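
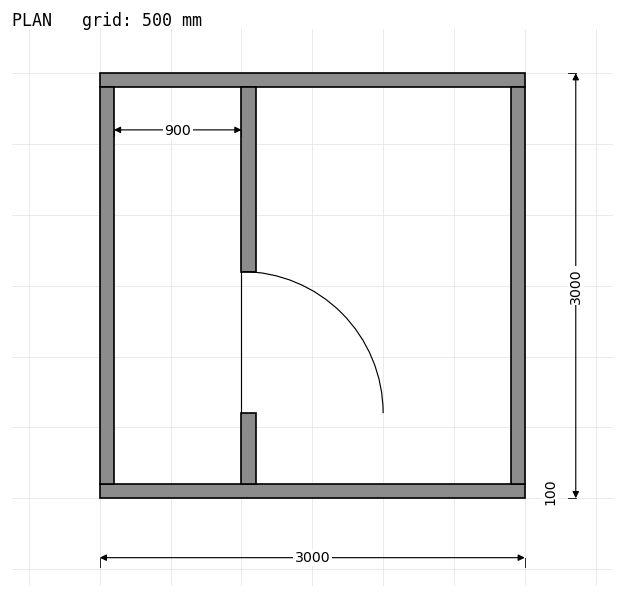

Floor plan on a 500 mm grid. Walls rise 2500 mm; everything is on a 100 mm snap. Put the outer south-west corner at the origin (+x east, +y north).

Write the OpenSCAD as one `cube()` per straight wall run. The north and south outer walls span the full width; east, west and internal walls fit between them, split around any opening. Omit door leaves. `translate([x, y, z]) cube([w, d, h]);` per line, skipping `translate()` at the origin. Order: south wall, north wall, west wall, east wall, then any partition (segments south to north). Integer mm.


cube([3000, 100, 2500]);
translate([0, 2900, 0]) cube([3000, 100, 2500]);
translate([0, 100, 0]) cube([100, 2800, 2500]);
translate([2900, 100, 0]) cube([100, 2800, 2500]);
translate([1000, 100, 0]) cube([100, 500, 2500]);
translate([1000, 1600, 0]) cube([100, 1300, 2500]);


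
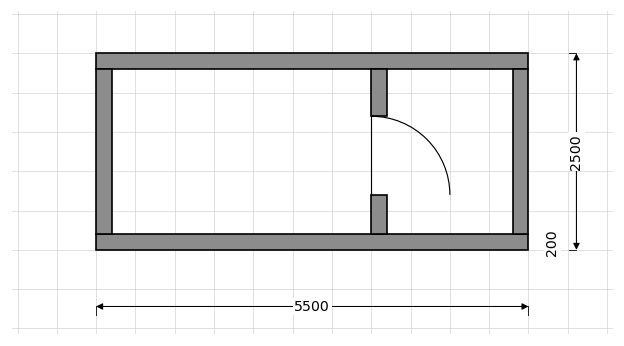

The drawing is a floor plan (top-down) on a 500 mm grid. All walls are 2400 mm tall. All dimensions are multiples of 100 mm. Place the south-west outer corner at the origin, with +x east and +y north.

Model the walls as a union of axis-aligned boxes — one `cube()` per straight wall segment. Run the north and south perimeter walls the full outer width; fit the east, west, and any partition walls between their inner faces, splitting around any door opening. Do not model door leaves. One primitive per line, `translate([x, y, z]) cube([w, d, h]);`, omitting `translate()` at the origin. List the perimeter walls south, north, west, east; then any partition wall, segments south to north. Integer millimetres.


cube([5500, 200, 2400]);
translate([0, 2300, 0]) cube([5500, 200, 2400]);
translate([0, 200, 0]) cube([200, 2100, 2400]);
translate([5300, 200, 0]) cube([200, 2100, 2400]);
translate([3500, 200, 0]) cube([200, 500, 2400]);
translate([3500, 1700, 0]) cube([200, 600, 2400]);


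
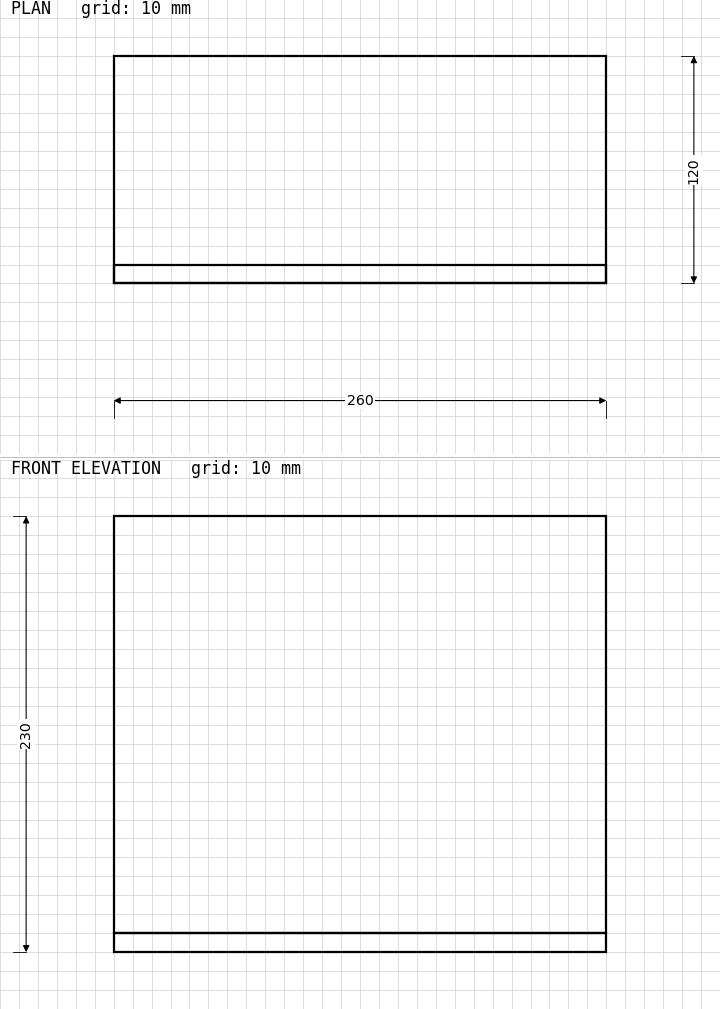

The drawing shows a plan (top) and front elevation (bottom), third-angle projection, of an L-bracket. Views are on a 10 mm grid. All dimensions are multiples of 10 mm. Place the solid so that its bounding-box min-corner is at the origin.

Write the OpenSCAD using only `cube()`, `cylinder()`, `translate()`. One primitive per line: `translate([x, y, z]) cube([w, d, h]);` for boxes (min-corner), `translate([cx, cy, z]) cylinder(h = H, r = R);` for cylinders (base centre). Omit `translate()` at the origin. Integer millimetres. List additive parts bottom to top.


cube([260, 120, 10]);
translate([0, 0, 10]) cube([260, 10, 220]);


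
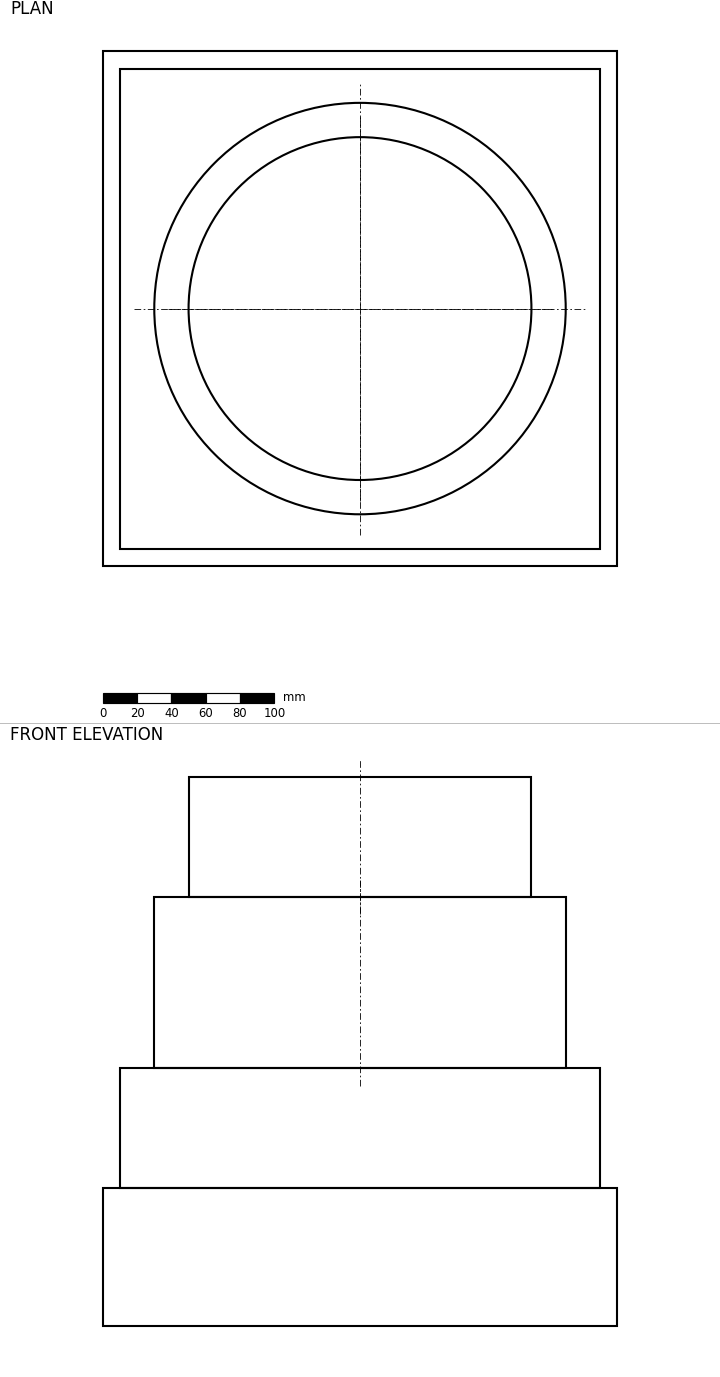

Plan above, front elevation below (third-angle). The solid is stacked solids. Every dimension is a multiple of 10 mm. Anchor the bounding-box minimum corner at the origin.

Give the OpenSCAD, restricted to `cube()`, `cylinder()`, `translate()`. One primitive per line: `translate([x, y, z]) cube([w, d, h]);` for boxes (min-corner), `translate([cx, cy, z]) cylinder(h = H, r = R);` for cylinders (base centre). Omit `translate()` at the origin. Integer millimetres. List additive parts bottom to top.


cube([300, 300, 80]);
translate([10, 10, 80]) cube([280, 280, 70]);
translate([150, 150, 150]) cylinder(h = 100, r = 120);
translate([150, 150, 250]) cylinder(h = 70, r = 100);


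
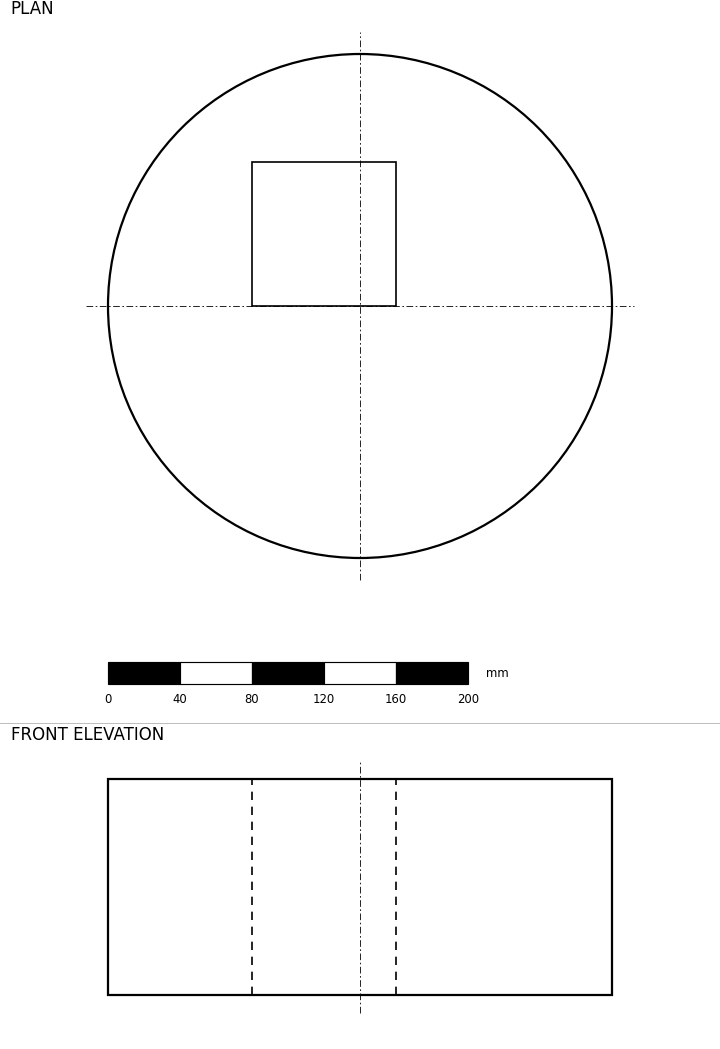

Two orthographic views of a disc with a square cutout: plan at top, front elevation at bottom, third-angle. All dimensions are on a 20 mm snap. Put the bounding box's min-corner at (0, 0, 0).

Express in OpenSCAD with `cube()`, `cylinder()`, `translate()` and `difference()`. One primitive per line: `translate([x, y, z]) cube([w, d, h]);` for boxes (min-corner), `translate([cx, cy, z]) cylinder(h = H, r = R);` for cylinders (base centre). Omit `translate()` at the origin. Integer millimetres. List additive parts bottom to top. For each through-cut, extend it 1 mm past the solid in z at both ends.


difference() {
  translate([140, 140, 0]) cylinder(h = 120, r = 140);
  translate([80, 140, -1]) cube([80, 80, 122]);
}


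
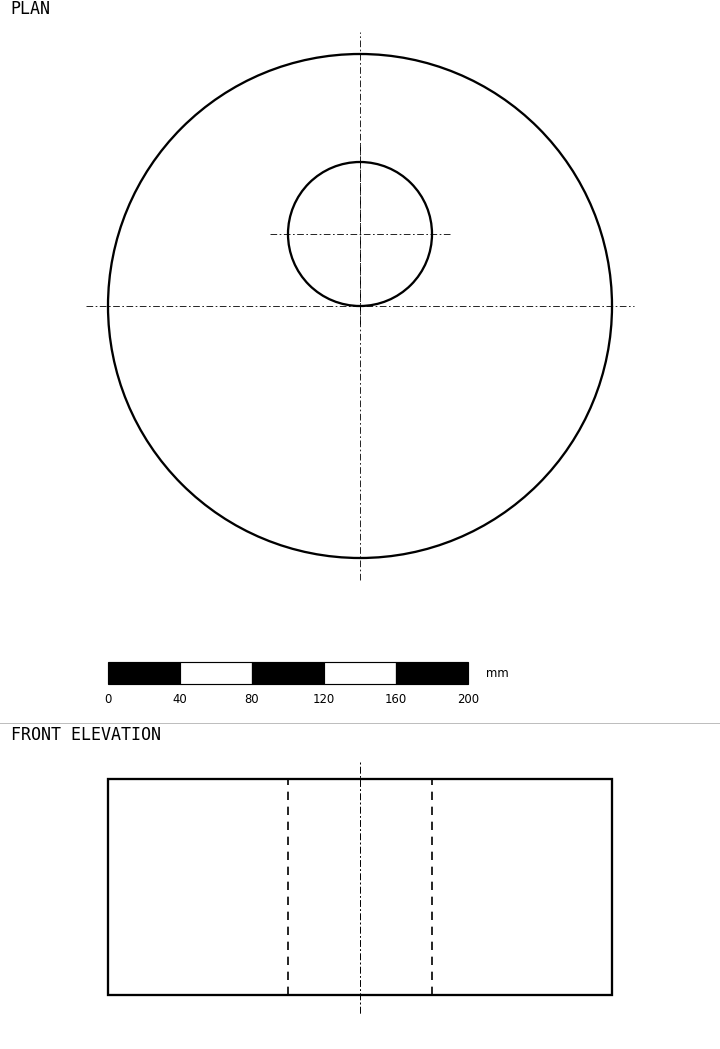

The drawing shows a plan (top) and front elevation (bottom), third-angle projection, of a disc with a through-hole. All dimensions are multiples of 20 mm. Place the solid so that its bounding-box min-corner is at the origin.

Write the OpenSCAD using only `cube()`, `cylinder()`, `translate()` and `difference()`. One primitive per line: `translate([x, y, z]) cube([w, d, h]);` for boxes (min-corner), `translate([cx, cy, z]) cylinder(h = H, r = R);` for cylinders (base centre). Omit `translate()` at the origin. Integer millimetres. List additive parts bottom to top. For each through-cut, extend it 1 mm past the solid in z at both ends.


difference() {
  translate([140, 140, 0]) cylinder(h = 120, r = 140);
  translate([140, 180, -1]) cylinder(h = 122, r = 40);
}


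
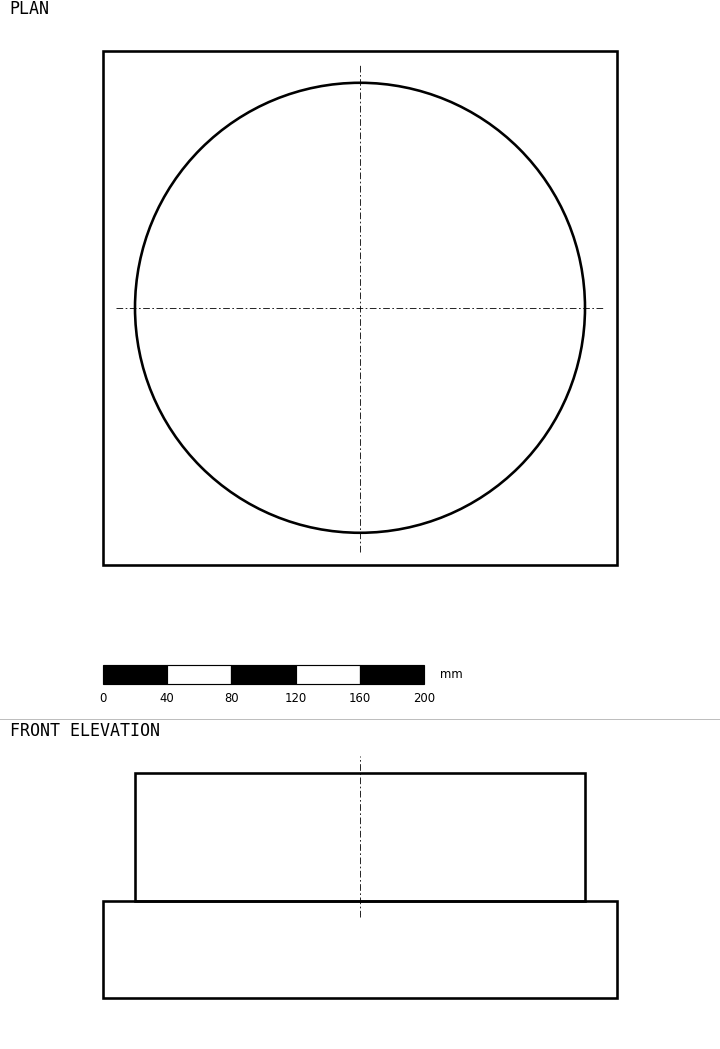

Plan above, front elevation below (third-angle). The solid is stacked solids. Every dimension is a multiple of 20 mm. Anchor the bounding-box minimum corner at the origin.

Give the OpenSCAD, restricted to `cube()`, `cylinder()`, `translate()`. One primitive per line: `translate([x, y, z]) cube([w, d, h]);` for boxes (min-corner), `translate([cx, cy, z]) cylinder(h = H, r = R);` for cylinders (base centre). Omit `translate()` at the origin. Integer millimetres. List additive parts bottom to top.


cube([320, 320, 60]);
translate([160, 160, 60]) cylinder(h = 80, r = 140);


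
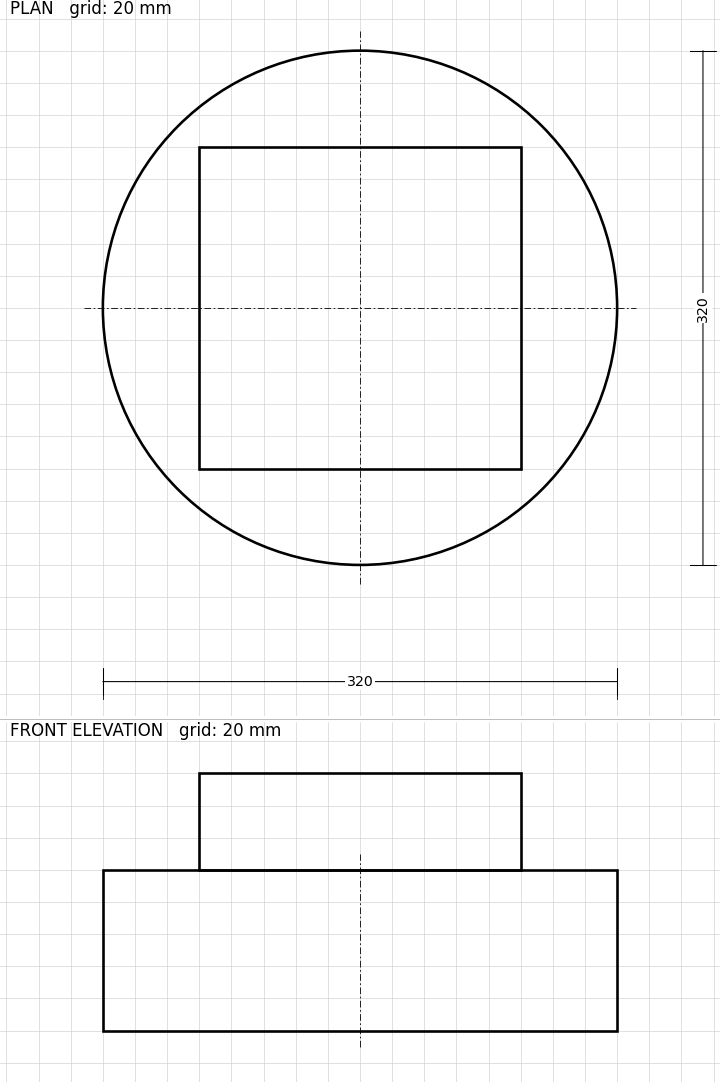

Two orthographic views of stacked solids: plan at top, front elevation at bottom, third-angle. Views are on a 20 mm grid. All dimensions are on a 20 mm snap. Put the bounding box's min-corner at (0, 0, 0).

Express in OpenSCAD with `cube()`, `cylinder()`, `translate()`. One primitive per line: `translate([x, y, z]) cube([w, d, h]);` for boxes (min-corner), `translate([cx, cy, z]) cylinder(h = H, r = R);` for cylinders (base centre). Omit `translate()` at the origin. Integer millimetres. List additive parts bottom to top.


translate([160, 160, 0]) cylinder(h = 100, r = 160);
translate([60, 60, 100]) cube([200, 200, 60]);


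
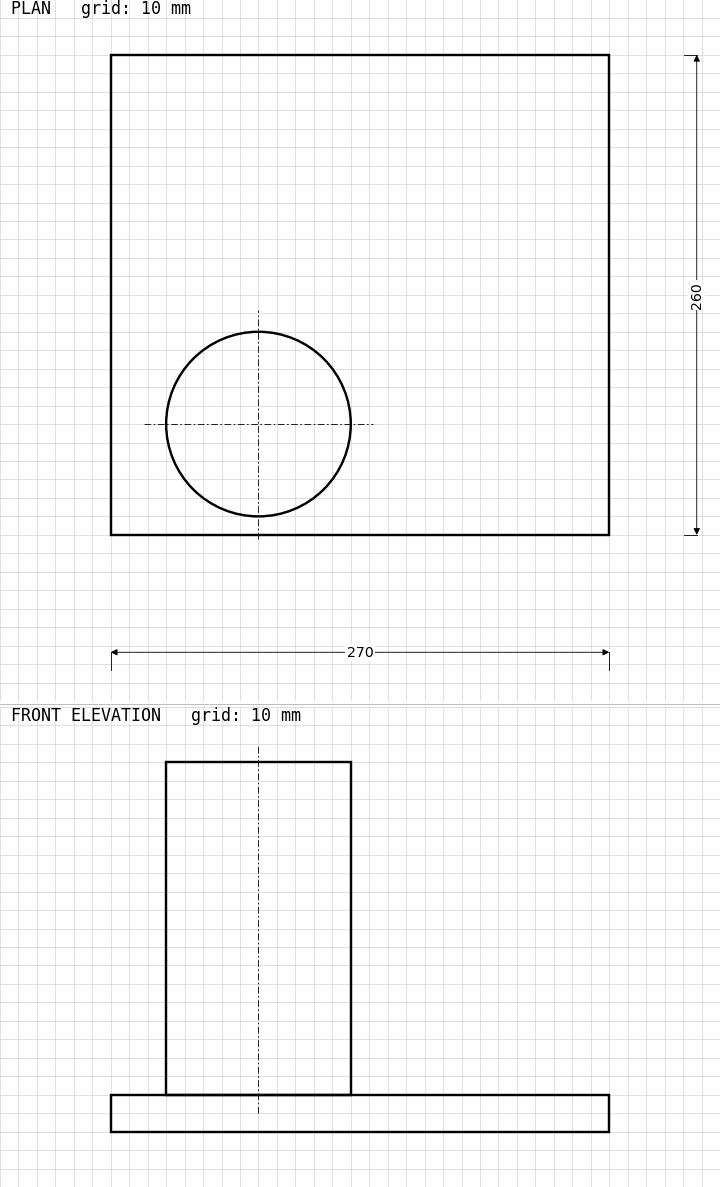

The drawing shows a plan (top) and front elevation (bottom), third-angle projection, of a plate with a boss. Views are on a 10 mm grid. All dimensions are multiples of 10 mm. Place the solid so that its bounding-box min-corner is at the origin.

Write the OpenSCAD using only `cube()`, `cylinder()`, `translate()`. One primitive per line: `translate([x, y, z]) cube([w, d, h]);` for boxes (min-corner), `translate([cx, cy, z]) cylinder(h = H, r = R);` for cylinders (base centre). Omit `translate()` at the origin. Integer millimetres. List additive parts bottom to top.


cube([270, 260, 20]);
translate([80, 60, 20]) cylinder(h = 180, r = 50);


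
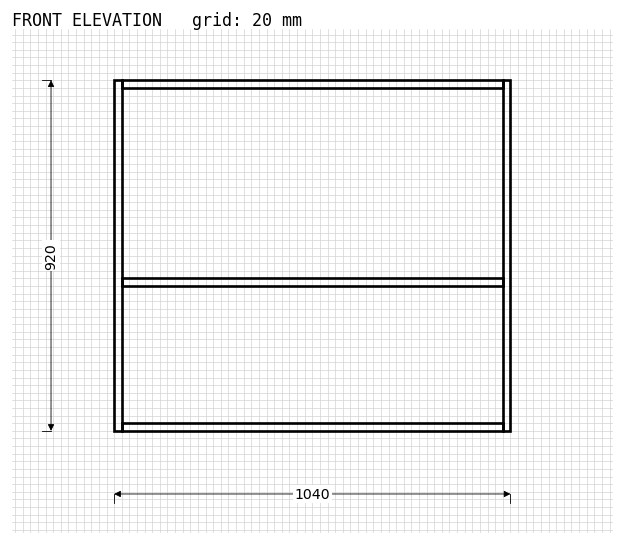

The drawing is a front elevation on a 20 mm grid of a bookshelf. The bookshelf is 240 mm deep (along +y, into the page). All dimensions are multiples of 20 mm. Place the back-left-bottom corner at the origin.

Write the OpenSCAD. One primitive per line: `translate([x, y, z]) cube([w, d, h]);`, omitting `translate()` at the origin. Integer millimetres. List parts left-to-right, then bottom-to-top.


cube([20, 240, 920]);
translate([20, 0, 0]) cube([1000, 240, 20]);
translate([20, 0, 380]) cube([1000, 240, 20]);
translate([20, 0, 900]) cube([1000, 240, 20]);
translate([1020, 0, 0]) cube([20, 240, 920]);


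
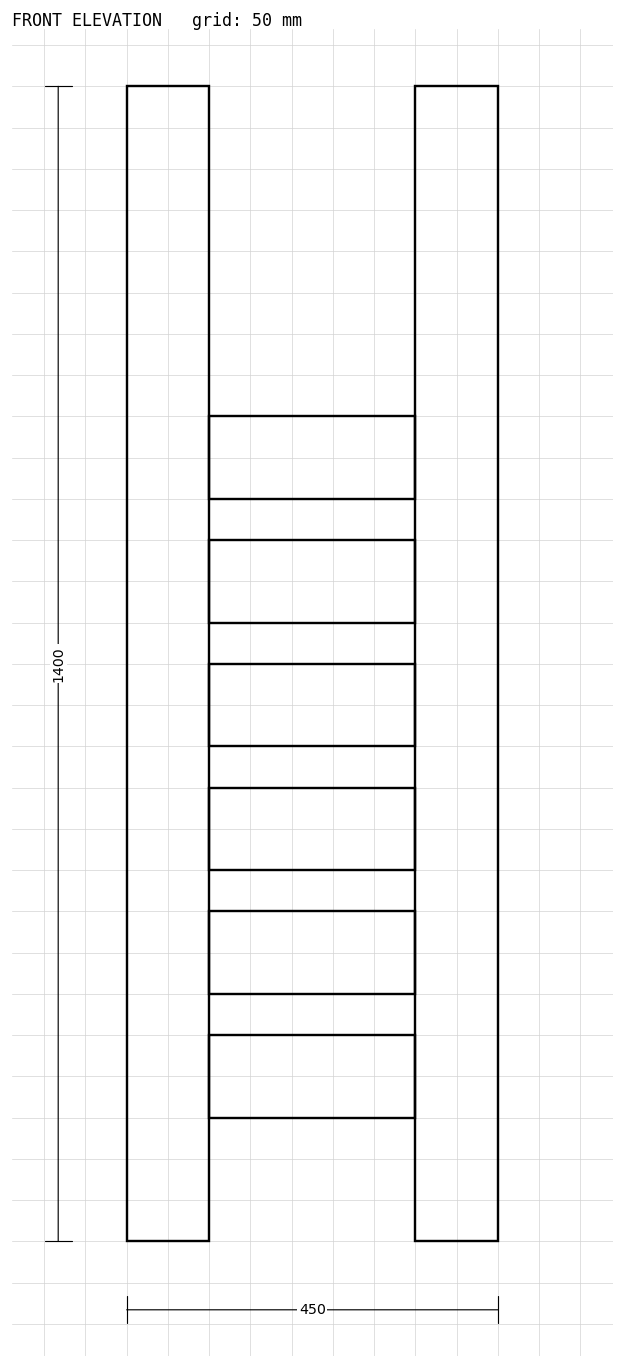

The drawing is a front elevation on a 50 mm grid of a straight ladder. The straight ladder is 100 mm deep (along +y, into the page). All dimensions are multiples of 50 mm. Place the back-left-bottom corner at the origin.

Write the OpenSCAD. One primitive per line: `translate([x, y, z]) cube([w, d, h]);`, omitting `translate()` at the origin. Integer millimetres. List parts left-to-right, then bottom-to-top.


cube([100, 100, 1400]);
translate([100, 0, 150]) cube([250, 100, 100]);
translate([100, 0, 300]) cube([250, 100, 100]);
translate([100, 0, 450]) cube([250, 100, 100]);
translate([100, 0, 600]) cube([250, 100, 100]);
translate([100, 0, 750]) cube([250, 100, 100]);
translate([100, 0, 900]) cube([250, 100, 100]);
translate([350, 0, 0]) cube([100, 100, 1400]);


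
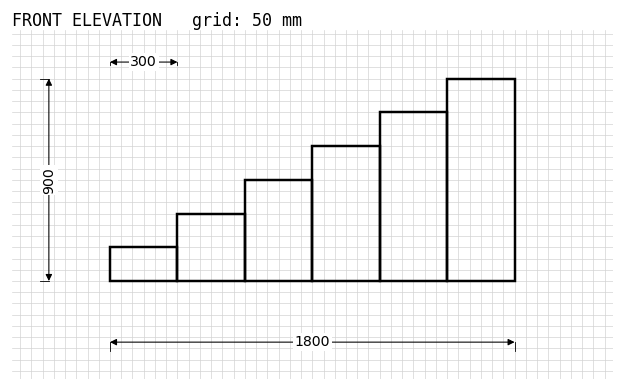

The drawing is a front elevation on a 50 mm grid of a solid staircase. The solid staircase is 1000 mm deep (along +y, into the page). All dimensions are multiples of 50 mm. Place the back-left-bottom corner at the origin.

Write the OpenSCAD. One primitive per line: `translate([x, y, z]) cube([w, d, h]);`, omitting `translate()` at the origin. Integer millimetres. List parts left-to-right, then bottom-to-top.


cube([300, 1000, 150]);
translate([300, 0, 0]) cube([300, 1000, 300]);
translate([600, 0, 0]) cube([300, 1000, 450]);
translate([900, 0, 0]) cube([300, 1000, 600]);
translate([1200, 0, 0]) cube([300, 1000, 750]);
translate([1500, 0, 0]) cube([300, 1000, 900]);


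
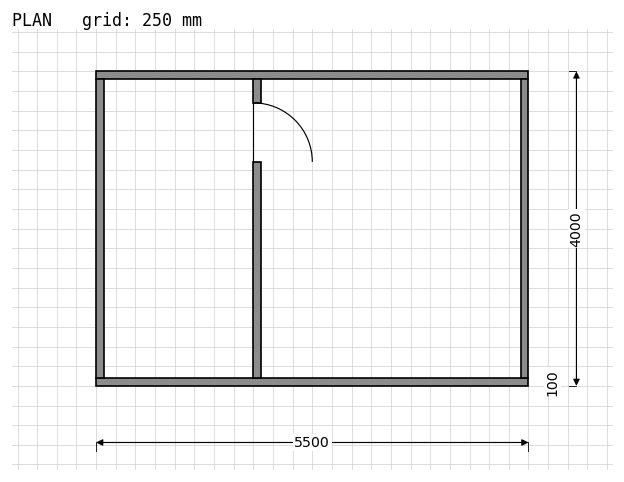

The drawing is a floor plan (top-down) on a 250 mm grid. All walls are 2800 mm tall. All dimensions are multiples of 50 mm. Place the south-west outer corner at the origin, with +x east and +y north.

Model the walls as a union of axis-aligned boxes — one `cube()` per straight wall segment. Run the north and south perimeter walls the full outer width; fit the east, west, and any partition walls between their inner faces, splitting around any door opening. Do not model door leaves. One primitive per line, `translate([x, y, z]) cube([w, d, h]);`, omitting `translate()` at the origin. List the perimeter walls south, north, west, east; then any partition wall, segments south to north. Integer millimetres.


cube([5500, 100, 2800]);
translate([0, 3900, 0]) cube([5500, 100, 2800]);
translate([0, 100, 0]) cube([100, 3800, 2800]);
translate([5400, 100, 0]) cube([100, 3800, 2800]);
translate([2000, 100, 0]) cube([100, 2750, 2800]);
translate([2000, 3600, 0]) cube([100, 300, 2800]);


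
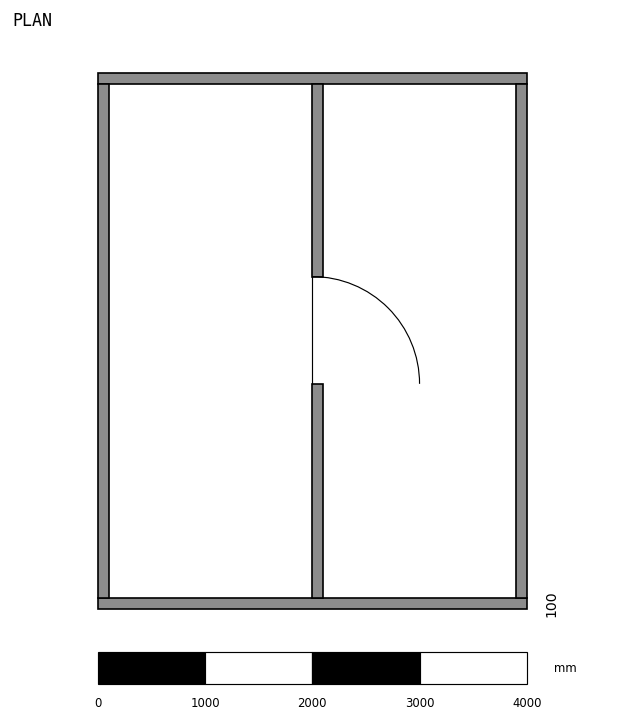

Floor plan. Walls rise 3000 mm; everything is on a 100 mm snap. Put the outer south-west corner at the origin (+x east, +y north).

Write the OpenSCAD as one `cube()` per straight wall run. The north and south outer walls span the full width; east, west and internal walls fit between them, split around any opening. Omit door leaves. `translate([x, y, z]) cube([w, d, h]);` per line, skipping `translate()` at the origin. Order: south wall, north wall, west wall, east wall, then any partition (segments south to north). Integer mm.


cube([4000, 100, 3000]);
translate([0, 4900, 0]) cube([4000, 100, 3000]);
translate([0, 100, 0]) cube([100, 4800, 3000]);
translate([3900, 100, 0]) cube([100, 4800, 3000]);
translate([2000, 100, 0]) cube([100, 2000, 3000]);
translate([2000, 3100, 0]) cube([100, 1800, 3000]);


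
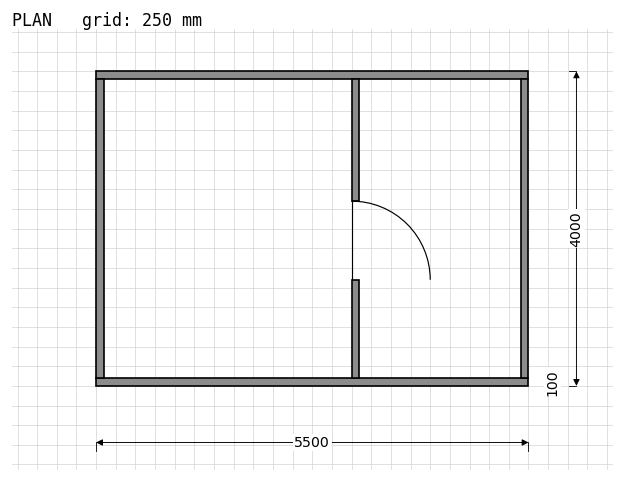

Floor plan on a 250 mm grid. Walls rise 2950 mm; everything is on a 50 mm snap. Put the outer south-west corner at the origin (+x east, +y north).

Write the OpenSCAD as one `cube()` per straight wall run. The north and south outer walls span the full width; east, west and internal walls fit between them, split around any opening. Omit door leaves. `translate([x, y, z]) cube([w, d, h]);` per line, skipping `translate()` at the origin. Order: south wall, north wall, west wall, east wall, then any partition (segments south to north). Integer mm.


cube([5500, 100, 2950]);
translate([0, 3900, 0]) cube([5500, 100, 2950]);
translate([0, 100, 0]) cube([100, 3800, 2950]);
translate([5400, 100, 0]) cube([100, 3800, 2950]);
translate([3250, 100, 0]) cube([100, 1250, 2950]);
translate([3250, 2350, 0]) cube([100, 1550, 2950]);


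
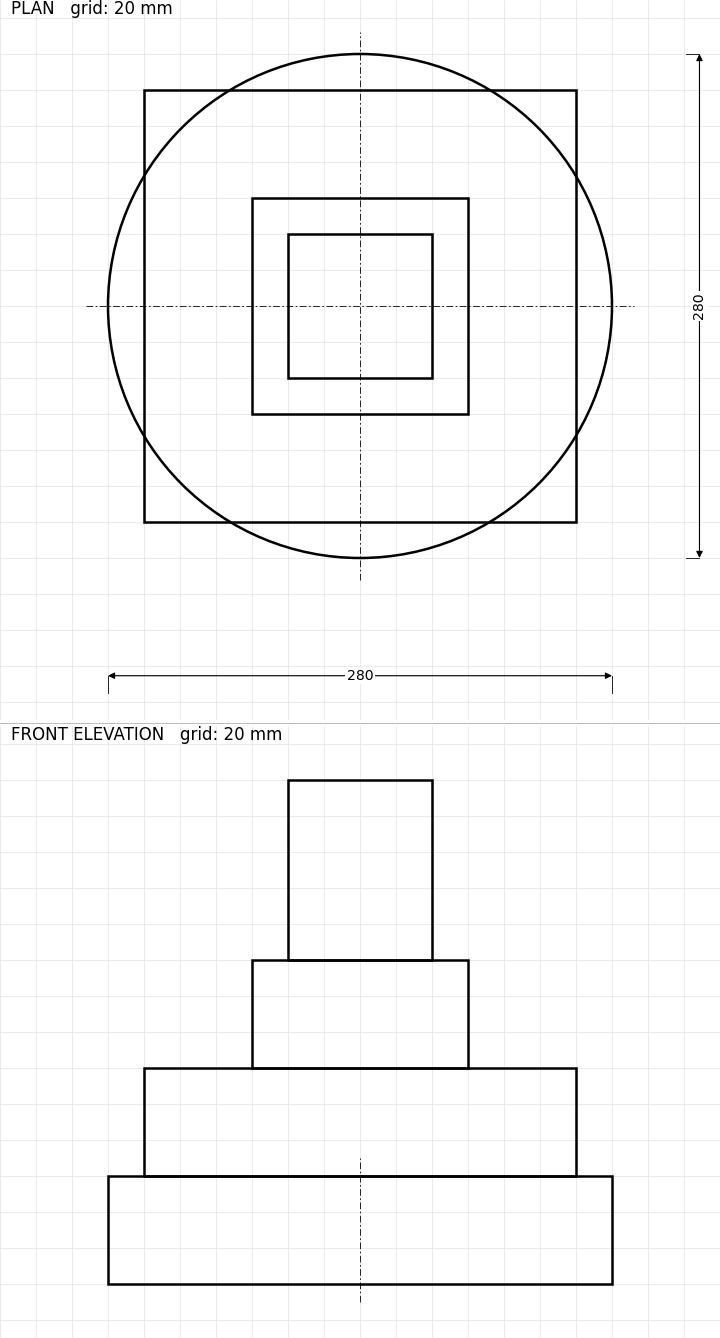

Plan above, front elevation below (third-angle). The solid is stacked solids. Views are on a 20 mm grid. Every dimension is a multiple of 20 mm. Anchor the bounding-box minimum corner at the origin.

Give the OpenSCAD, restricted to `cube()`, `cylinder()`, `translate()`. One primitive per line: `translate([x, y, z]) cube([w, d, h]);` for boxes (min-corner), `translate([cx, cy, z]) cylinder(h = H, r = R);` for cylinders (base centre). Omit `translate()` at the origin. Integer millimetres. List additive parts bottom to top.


translate([140, 140, 0]) cylinder(h = 60, r = 140);
translate([20, 20, 60]) cube([240, 240, 60]);
translate([80, 80, 120]) cube([120, 120, 60]);
translate([100, 100, 180]) cube([80, 80, 100]);


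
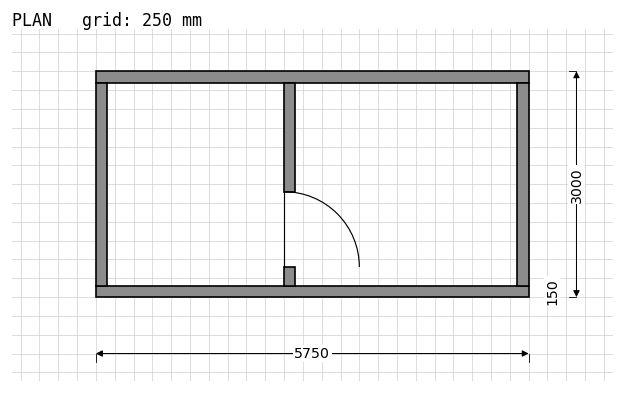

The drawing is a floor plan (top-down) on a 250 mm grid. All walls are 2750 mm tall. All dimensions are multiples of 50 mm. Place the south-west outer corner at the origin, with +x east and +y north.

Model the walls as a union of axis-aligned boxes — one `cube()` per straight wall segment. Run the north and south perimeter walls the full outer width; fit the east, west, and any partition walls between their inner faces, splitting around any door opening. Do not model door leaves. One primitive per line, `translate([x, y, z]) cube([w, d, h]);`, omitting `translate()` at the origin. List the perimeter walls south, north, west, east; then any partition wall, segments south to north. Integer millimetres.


cube([5750, 150, 2750]);
translate([0, 2850, 0]) cube([5750, 150, 2750]);
translate([0, 150, 0]) cube([150, 2700, 2750]);
translate([5600, 150, 0]) cube([150, 2700, 2750]);
translate([2500, 150, 0]) cube([150, 250, 2750]);
translate([2500, 1400, 0]) cube([150, 1450, 2750]);


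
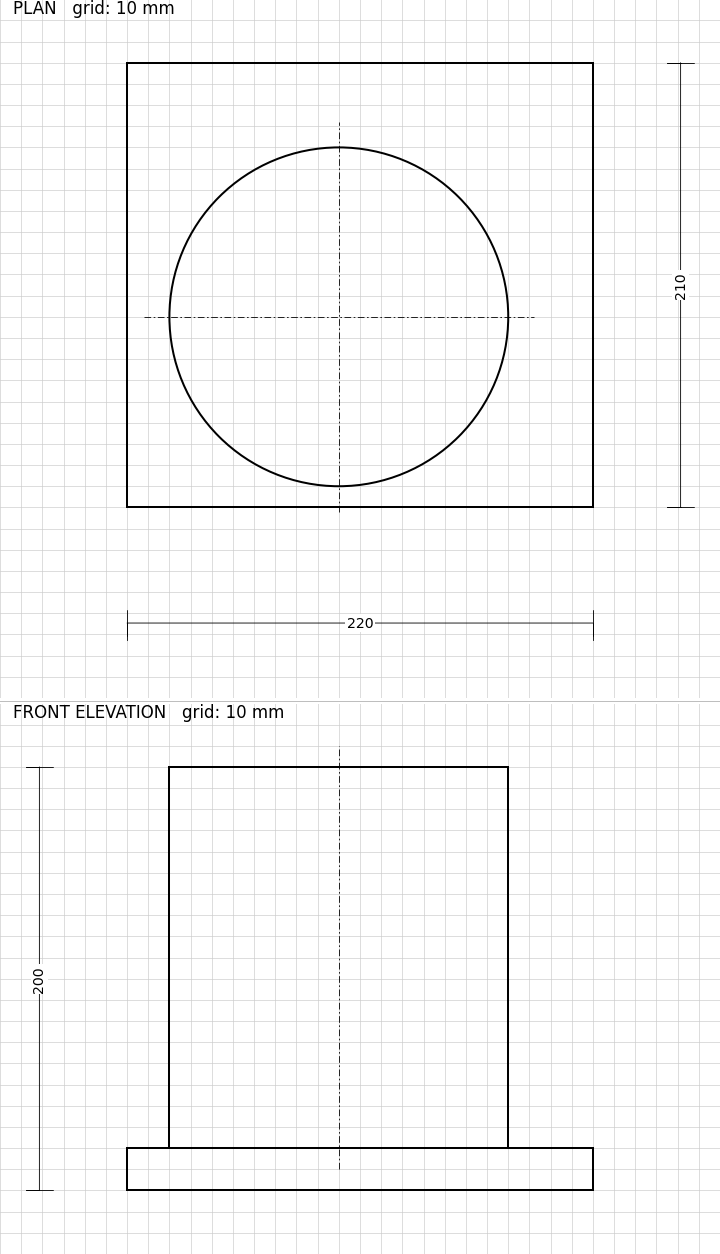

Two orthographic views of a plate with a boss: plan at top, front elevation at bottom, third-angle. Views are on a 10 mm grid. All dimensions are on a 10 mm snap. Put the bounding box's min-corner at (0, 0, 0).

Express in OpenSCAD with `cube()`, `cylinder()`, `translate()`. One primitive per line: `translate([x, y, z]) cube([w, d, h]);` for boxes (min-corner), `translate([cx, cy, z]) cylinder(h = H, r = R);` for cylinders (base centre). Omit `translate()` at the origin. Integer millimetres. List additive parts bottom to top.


cube([220, 210, 20]);
translate([100, 90, 20]) cylinder(h = 180, r = 80);


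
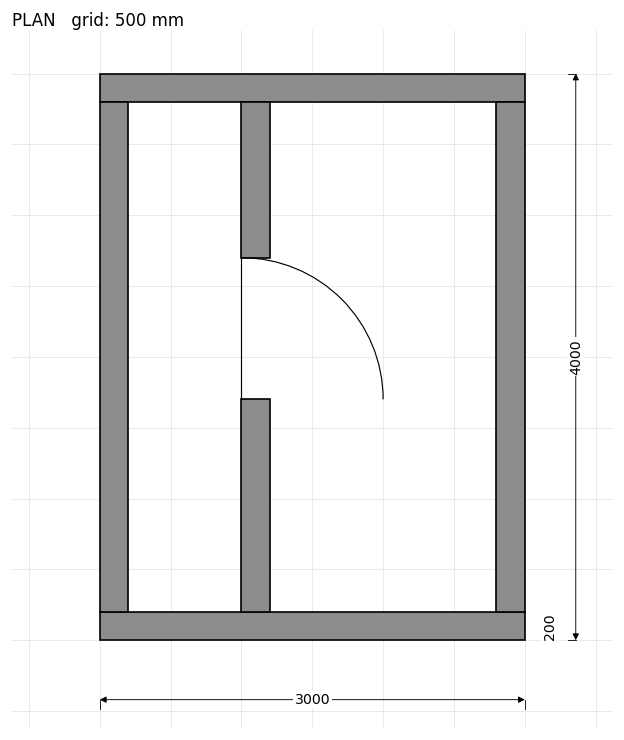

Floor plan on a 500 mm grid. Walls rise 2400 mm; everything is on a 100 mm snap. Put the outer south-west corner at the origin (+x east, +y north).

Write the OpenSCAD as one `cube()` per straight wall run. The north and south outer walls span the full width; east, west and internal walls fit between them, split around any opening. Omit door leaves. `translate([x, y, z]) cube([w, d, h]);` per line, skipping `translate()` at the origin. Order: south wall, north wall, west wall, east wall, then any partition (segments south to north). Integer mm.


cube([3000, 200, 2400]);
translate([0, 3800, 0]) cube([3000, 200, 2400]);
translate([0, 200, 0]) cube([200, 3600, 2400]);
translate([2800, 200, 0]) cube([200, 3600, 2400]);
translate([1000, 200, 0]) cube([200, 1500, 2400]);
translate([1000, 2700, 0]) cube([200, 1100, 2400]);


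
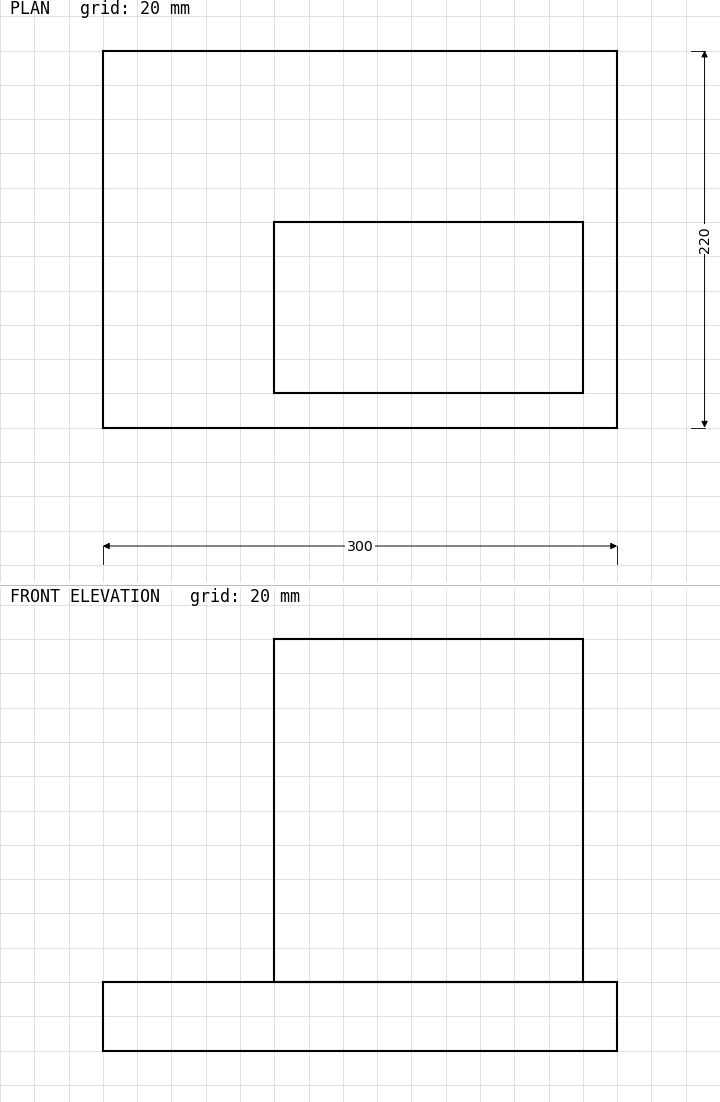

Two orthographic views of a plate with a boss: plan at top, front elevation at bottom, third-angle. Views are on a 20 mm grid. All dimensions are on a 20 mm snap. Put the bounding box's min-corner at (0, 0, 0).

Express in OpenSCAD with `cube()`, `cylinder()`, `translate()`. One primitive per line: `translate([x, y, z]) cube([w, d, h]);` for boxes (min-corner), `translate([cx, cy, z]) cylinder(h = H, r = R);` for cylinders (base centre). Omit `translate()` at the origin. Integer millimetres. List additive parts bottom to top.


cube([300, 220, 40]);
translate([100, 20, 40]) cube([180, 100, 200]);


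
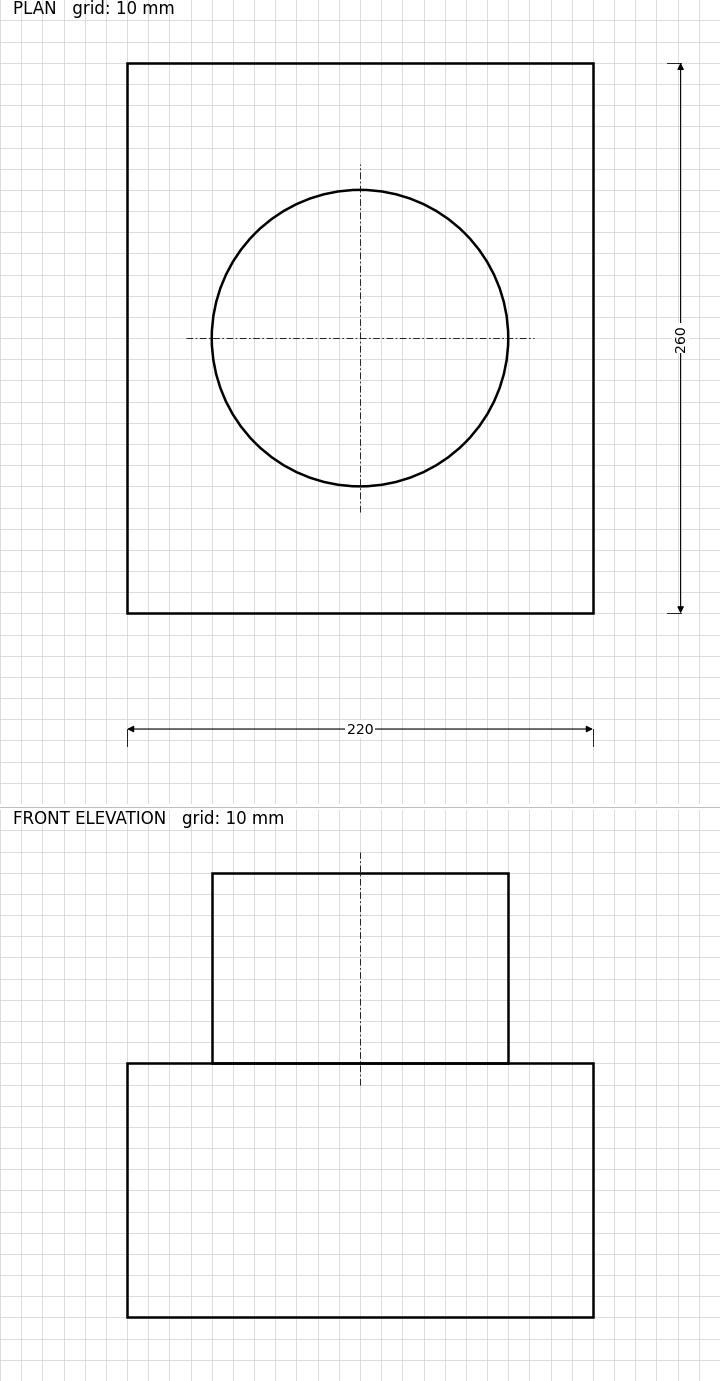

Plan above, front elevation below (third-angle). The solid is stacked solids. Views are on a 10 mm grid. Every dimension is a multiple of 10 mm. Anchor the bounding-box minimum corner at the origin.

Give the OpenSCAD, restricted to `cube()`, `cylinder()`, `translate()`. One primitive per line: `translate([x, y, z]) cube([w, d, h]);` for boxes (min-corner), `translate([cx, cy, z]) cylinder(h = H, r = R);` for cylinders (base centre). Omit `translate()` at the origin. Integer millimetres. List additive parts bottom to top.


cube([220, 260, 120]);
translate([110, 130, 120]) cylinder(h = 90, r = 70);


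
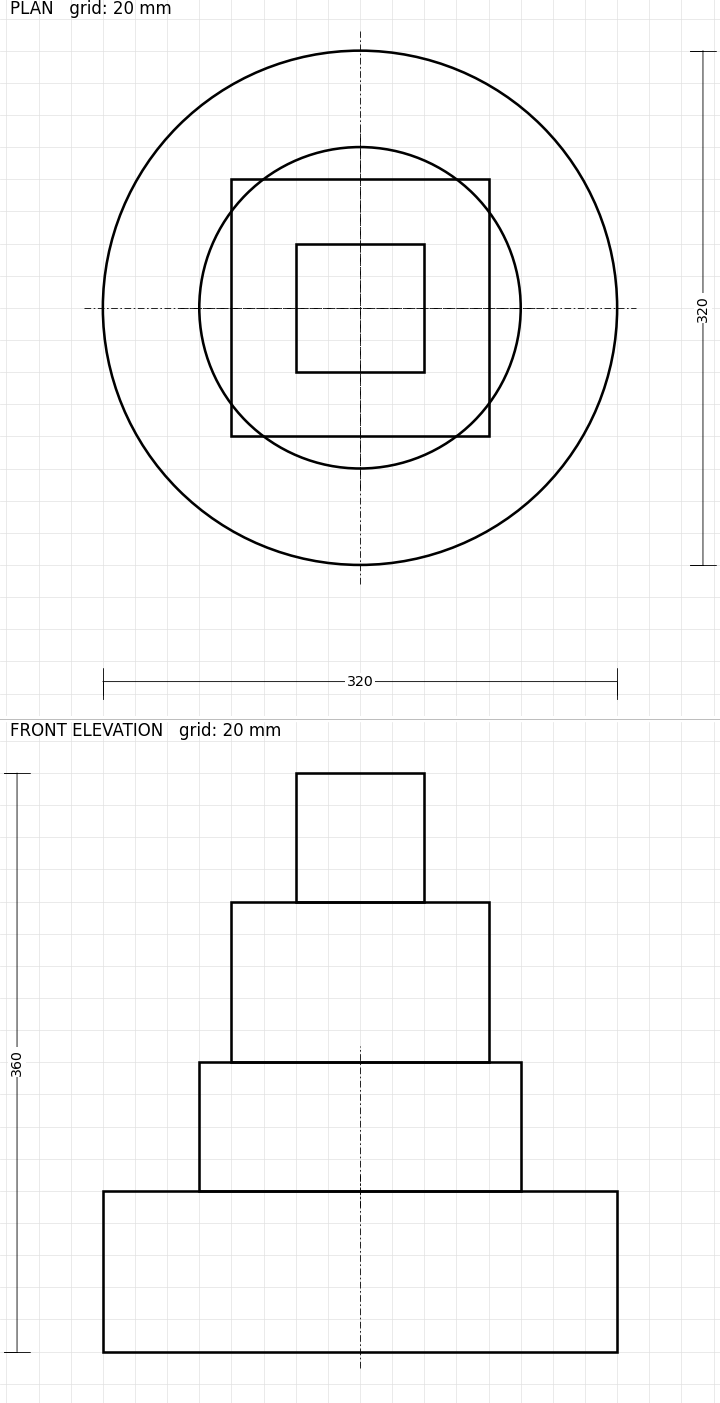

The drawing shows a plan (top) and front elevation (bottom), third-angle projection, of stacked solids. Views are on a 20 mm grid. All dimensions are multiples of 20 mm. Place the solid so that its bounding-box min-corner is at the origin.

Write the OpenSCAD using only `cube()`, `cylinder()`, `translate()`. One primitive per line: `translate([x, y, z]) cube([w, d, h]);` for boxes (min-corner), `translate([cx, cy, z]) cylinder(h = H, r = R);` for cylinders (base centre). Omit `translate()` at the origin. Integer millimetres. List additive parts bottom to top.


translate([160, 160, 0]) cylinder(h = 100, r = 160);
translate([160, 160, 100]) cylinder(h = 80, r = 100);
translate([80, 80, 180]) cube([160, 160, 100]);
translate([120, 120, 280]) cube([80, 80, 80]);


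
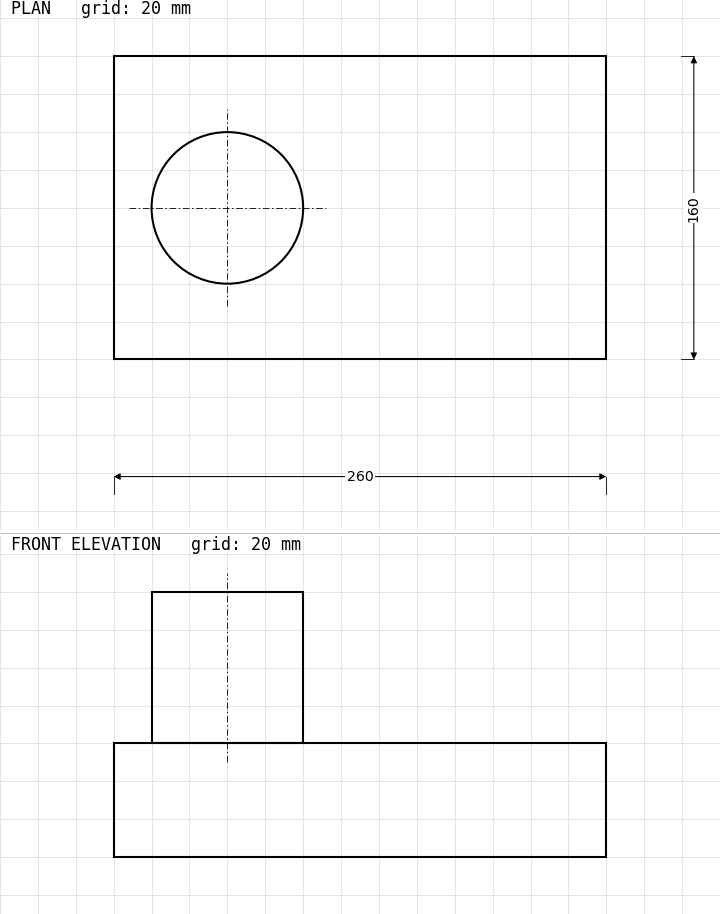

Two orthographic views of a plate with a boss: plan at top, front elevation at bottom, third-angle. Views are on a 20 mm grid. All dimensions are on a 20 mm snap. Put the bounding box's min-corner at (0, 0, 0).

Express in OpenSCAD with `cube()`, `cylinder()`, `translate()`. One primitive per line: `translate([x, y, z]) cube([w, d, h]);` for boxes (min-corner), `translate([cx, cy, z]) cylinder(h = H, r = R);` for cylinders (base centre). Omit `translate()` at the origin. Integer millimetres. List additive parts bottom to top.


cube([260, 160, 60]);
translate([60, 80, 60]) cylinder(h = 80, r = 40);


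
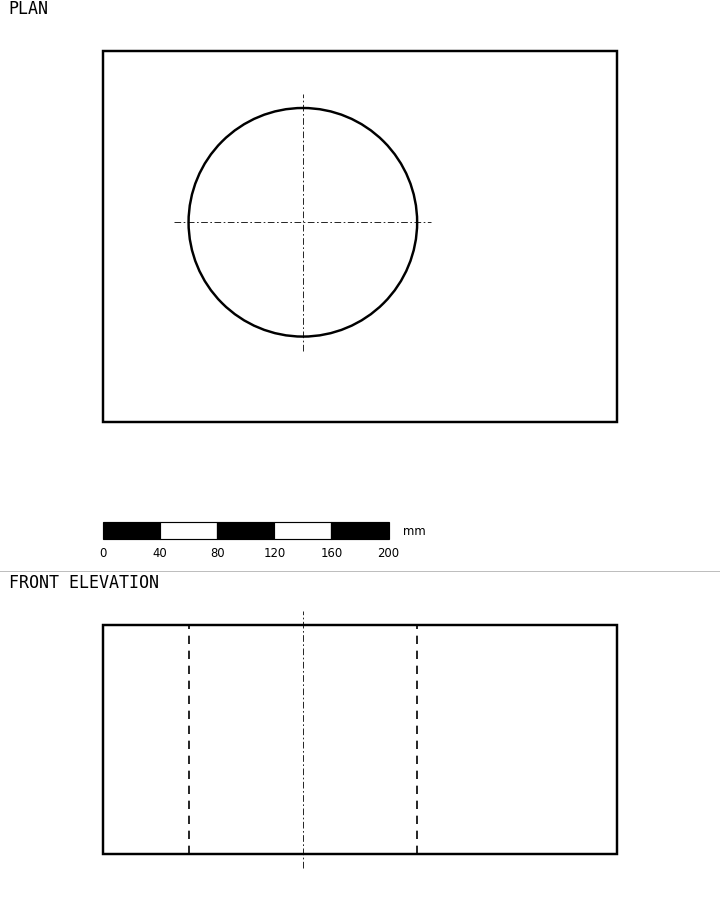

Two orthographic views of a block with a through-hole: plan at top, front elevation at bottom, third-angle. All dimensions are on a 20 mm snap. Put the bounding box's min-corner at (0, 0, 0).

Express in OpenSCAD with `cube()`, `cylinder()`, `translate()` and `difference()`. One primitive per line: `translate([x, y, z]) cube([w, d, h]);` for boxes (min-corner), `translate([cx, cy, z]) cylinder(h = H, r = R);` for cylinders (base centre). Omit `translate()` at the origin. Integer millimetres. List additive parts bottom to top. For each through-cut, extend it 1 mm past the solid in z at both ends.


difference() {
  cube([360, 260, 160]);
  translate([140, 140, -1]) cylinder(h = 162, r = 80);
}


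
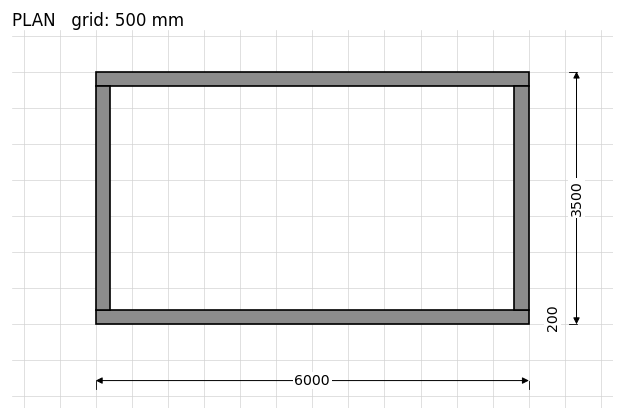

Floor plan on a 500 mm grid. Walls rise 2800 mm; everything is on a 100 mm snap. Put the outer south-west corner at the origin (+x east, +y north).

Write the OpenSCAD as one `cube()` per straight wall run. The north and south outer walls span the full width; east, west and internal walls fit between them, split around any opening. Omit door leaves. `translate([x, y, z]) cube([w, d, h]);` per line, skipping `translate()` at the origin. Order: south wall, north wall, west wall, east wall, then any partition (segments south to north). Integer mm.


cube([6000, 200, 2800]);
translate([0, 3300, 0]) cube([6000, 200, 2800]);
translate([0, 200, 0]) cube([200, 3100, 2800]);
translate([5800, 200, 0]) cube([200, 3100, 2800]);


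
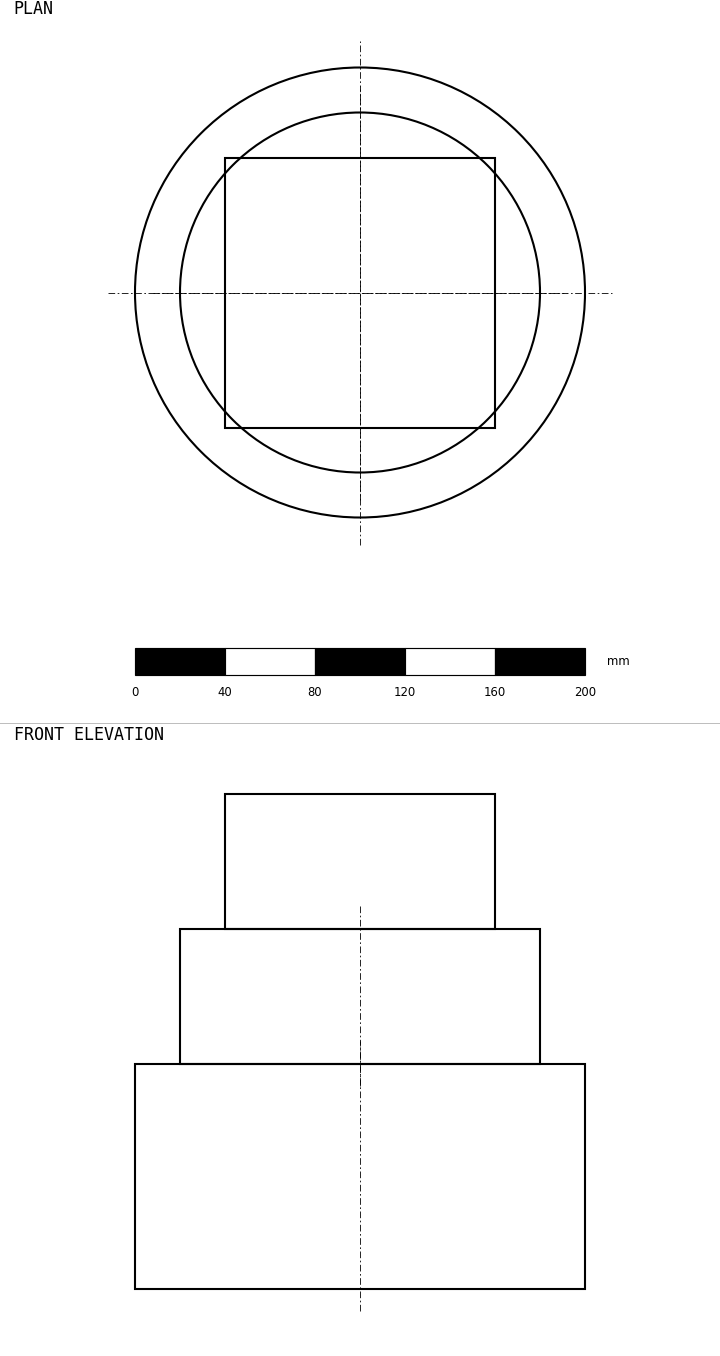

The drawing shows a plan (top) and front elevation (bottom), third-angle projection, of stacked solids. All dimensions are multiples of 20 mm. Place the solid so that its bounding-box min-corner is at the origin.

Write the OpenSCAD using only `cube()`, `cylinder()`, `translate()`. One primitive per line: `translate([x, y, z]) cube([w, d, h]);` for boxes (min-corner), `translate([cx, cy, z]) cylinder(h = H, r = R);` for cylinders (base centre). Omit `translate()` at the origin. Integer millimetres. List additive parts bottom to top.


translate([100, 100, 0]) cylinder(h = 100, r = 100);
translate([100, 100, 100]) cylinder(h = 60, r = 80);
translate([40, 40, 160]) cube([120, 120, 60]);


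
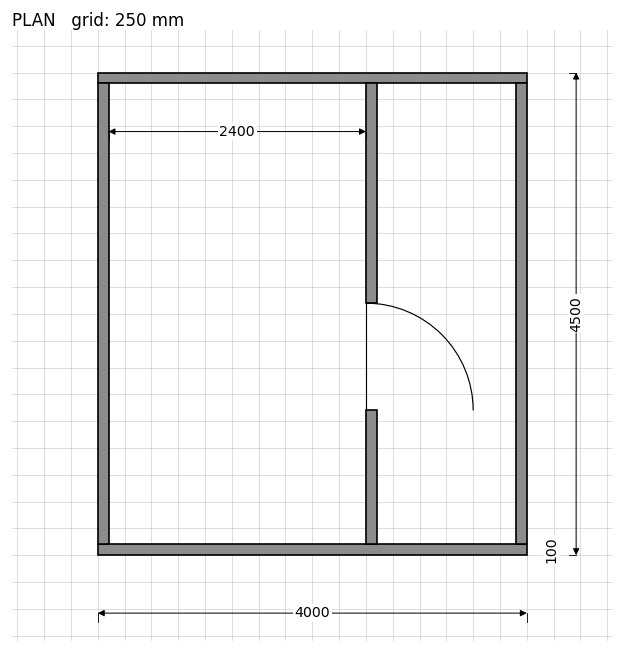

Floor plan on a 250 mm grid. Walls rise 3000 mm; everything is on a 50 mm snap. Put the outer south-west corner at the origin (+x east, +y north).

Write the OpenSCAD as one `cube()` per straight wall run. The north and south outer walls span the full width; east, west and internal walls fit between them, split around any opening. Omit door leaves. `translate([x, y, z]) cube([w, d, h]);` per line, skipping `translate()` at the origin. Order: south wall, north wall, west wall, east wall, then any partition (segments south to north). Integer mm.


cube([4000, 100, 3000]);
translate([0, 4400, 0]) cube([4000, 100, 3000]);
translate([0, 100, 0]) cube([100, 4300, 3000]);
translate([3900, 100, 0]) cube([100, 4300, 3000]);
translate([2500, 100, 0]) cube([100, 1250, 3000]);
translate([2500, 2350, 0]) cube([100, 2050, 3000]);


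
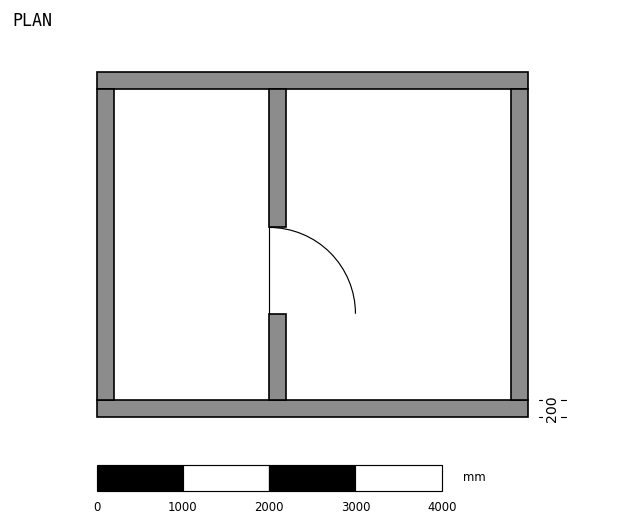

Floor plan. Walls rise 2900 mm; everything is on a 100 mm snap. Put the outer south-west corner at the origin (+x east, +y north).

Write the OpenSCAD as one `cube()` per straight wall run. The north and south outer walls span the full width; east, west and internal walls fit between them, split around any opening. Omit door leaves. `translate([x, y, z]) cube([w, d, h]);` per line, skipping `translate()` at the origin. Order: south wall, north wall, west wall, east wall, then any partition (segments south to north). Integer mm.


cube([5000, 200, 2900]);
translate([0, 3800, 0]) cube([5000, 200, 2900]);
translate([0, 200, 0]) cube([200, 3600, 2900]);
translate([4800, 200, 0]) cube([200, 3600, 2900]);
translate([2000, 200, 0]) cube([200, 1000, 2900]);
translate([2000, 2200, 0]) cube([200, 1600, 2900]);


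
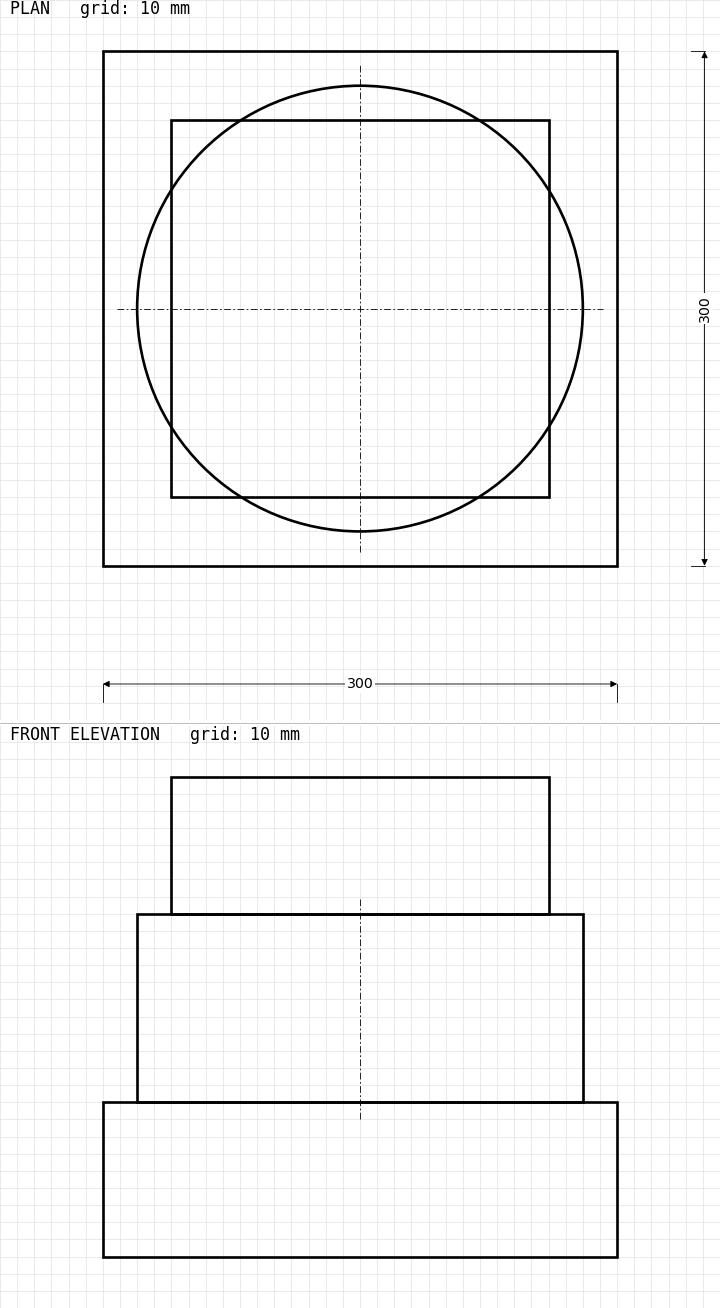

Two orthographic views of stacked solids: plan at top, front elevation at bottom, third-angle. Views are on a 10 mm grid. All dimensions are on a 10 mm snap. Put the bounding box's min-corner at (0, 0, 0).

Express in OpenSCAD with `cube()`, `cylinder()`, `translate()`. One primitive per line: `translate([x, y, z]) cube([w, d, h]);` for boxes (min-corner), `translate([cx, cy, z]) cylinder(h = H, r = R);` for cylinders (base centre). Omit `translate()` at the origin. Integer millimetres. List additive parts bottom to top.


cube([300, 300, 90]);
translate([150, 150, 90]) cylinder(h = 110, r = 130);
translate([40, 40, 200]) cube([220, 220, 80]);


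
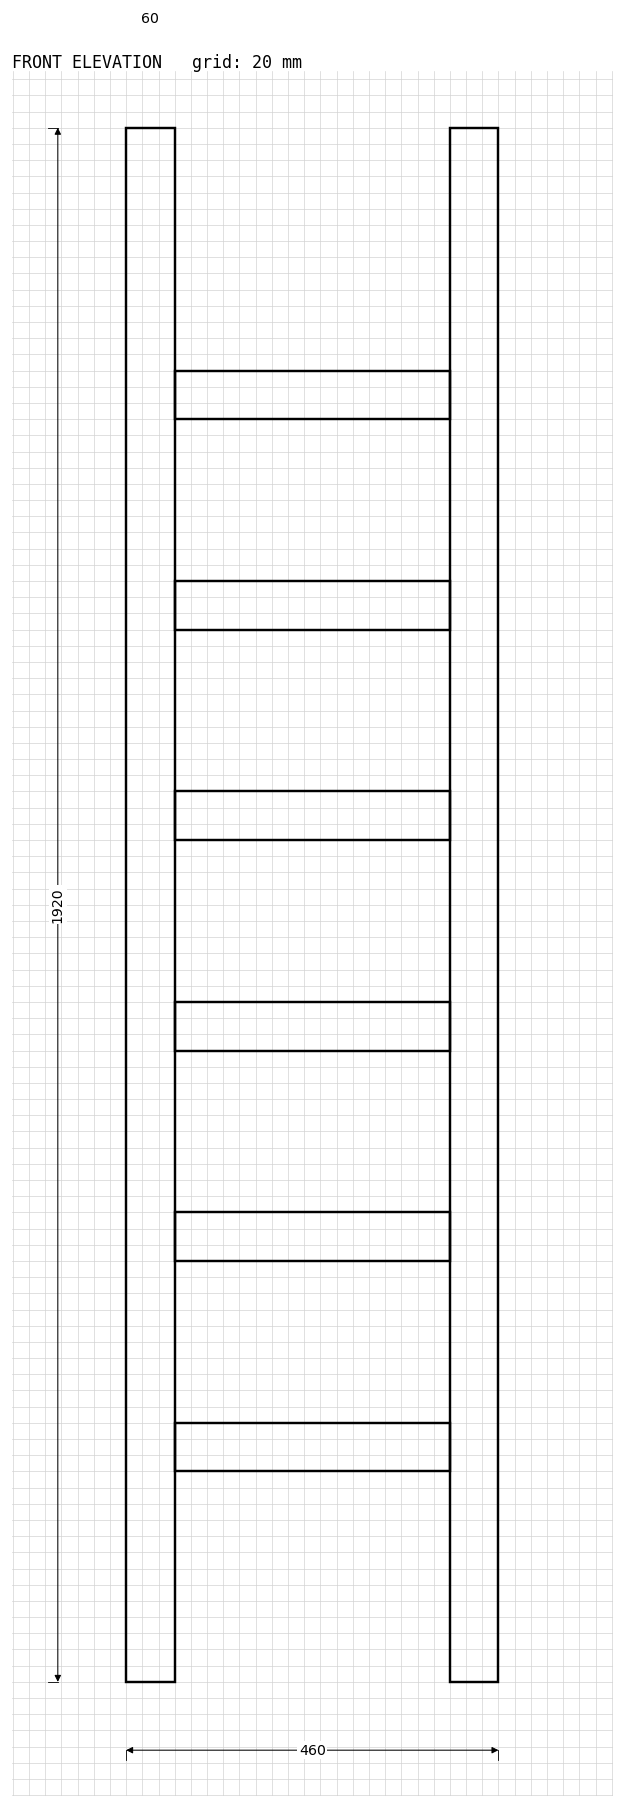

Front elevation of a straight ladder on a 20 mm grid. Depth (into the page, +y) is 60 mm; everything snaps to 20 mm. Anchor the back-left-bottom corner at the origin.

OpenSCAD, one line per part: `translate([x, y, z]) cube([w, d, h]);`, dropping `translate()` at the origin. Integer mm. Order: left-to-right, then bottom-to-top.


cube([60, 60, 1920]);
translate([60, 0, 260]) cube([340, 60, 60]);
translate([60, 0, 520]) cube([340, 60, 60]);
translate([60, 0, 780]) cube([340, 60, 60]);
translate([60, 0, 1040]) cube([340, 60, 60]);
translate([60, 0, 1300]) cube([340, 60, 60]);
translate([60, 0, 1560]) cube([340, 60, 60]);
translate([400, 0, 0]) cube([60, 60, 1920]);


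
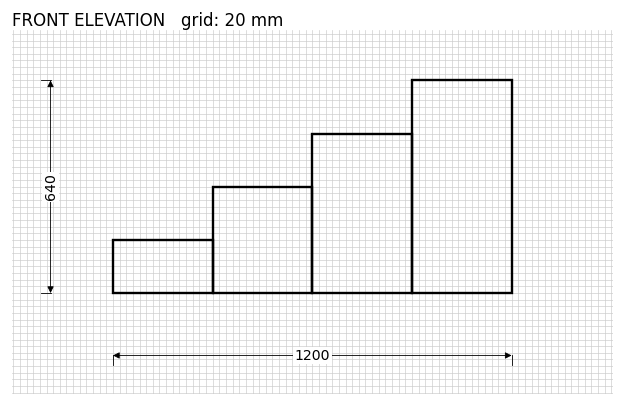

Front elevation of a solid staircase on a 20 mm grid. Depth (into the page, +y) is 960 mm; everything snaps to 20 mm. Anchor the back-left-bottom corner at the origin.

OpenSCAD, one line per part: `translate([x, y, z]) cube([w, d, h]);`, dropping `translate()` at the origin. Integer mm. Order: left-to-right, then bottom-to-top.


cube([300, 960, 160]);
translate([300, 0, 0]) cube([300, 960, 320]);
translate([600, 0, 0]) cube([300, 960, 480]);
translate([900, 0, 0]) cube([300, 960, 640]);


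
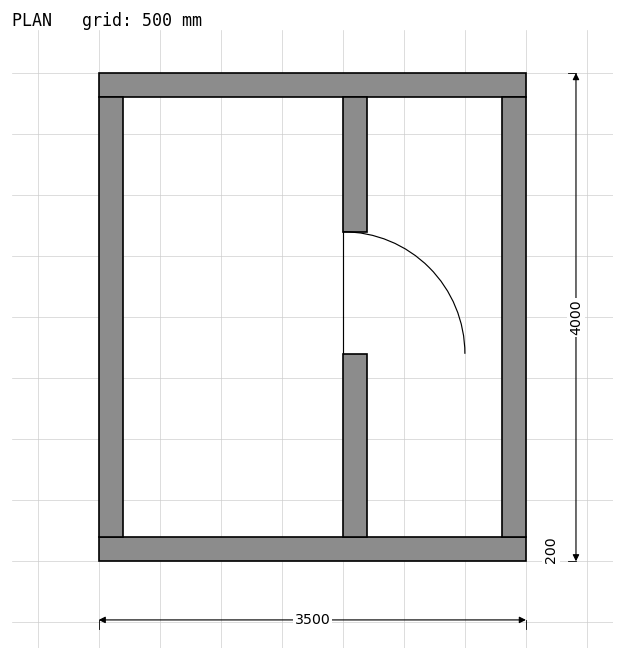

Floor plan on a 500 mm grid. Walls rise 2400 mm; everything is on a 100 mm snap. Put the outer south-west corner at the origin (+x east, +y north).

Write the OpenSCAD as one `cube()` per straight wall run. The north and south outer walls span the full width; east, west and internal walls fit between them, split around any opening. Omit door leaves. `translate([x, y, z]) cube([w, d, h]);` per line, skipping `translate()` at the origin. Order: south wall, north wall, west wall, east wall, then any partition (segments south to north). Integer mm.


cube([3500, 200, 2400]);
translate([0, 3800, 0]) cube([3500, 200, 2400]);
translate([0, 200, 0]) cube([200, 3600, 2400]);
translate([3300, 200, 0]) cube([200, 3600, 2400]);
translate([2000, 200, 0]) cube([200, 1500, 2400]);
translate([2000, 2700, 0]) cube([200, 1100, 2400]);


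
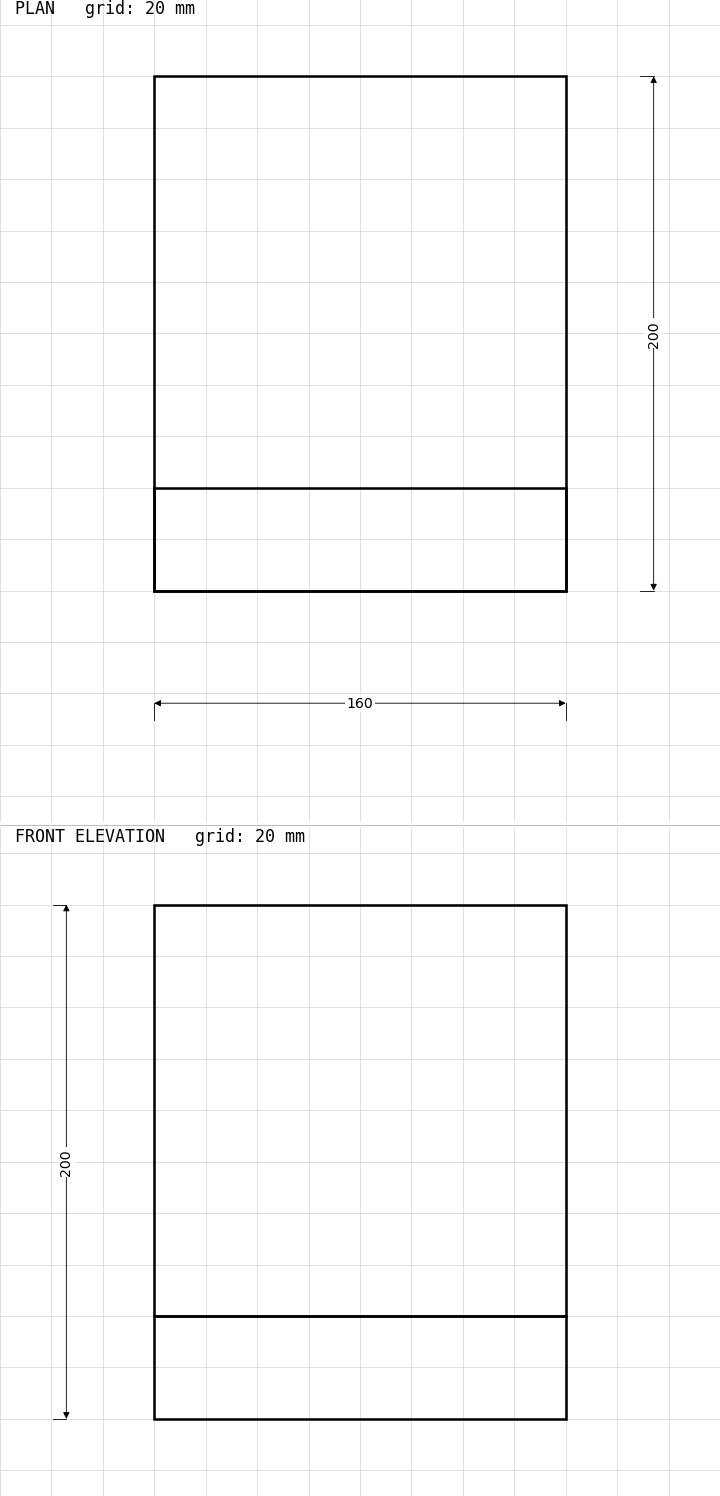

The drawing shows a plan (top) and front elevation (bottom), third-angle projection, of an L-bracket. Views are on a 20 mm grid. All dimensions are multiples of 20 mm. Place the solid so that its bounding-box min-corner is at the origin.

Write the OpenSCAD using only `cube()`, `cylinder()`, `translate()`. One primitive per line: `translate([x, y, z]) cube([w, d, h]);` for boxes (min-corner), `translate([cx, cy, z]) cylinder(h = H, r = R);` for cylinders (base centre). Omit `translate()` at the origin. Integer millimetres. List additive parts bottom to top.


cube([160, 200, 40]);
translate([0, 0, 40]) cube([160, 40, 160]);


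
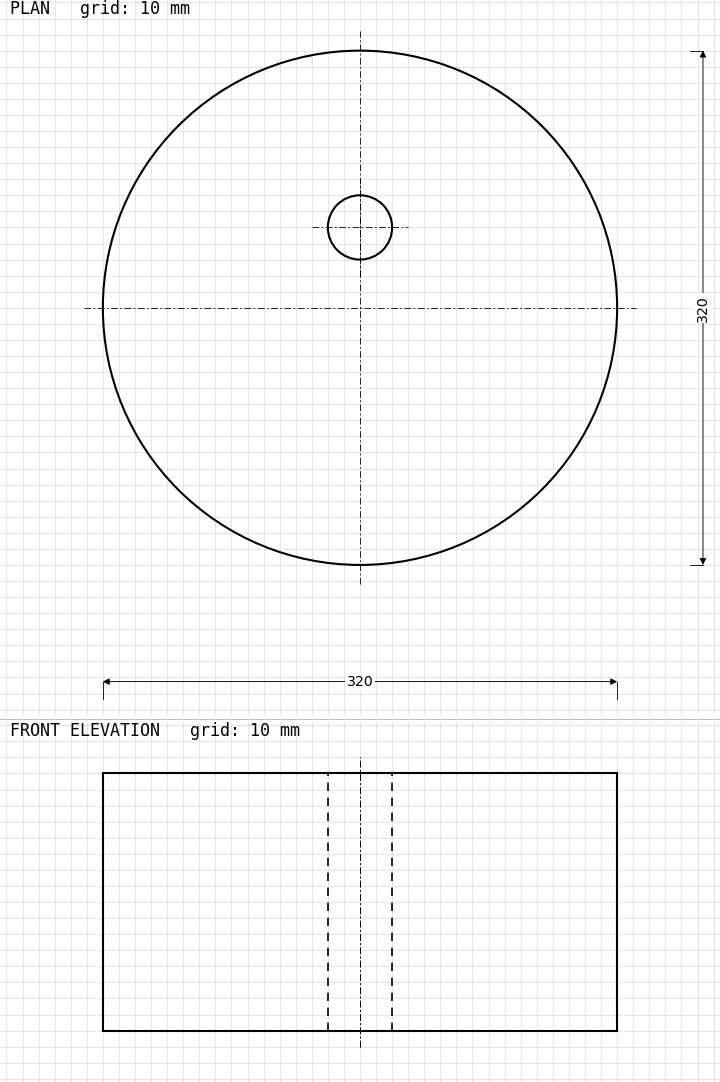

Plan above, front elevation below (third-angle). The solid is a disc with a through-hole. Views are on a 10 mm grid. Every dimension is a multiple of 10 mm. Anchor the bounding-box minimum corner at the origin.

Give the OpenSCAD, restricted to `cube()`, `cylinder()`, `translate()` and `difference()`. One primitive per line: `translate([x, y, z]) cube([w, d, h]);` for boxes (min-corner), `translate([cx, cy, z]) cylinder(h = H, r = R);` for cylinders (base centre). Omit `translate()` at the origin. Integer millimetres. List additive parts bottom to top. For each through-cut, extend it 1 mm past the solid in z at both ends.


difference() {
  translate([160, 160, 0]) cylinder(h = 160, r = 160);
  translate([160, 210, -1]) cylinder(h = 162, r = 20);
}
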